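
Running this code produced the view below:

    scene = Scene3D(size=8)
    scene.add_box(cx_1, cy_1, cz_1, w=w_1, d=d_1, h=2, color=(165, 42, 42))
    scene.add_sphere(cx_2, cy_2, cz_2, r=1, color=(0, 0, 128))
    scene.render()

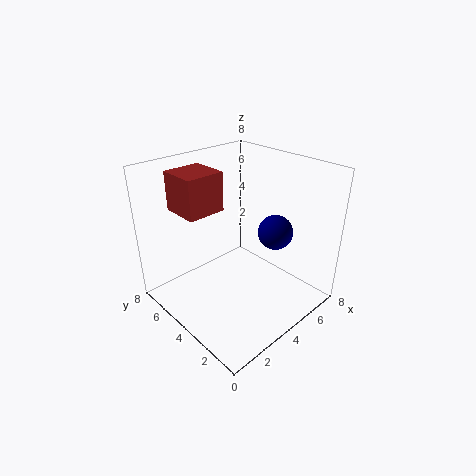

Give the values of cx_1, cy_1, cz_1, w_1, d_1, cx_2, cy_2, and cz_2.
cx_1 = 1
cy_1 = 4
cz_1 = 6
w_1 = 2
d_1 = 2
cx_2 = 6
cy_2 = 3
cz_2 = 4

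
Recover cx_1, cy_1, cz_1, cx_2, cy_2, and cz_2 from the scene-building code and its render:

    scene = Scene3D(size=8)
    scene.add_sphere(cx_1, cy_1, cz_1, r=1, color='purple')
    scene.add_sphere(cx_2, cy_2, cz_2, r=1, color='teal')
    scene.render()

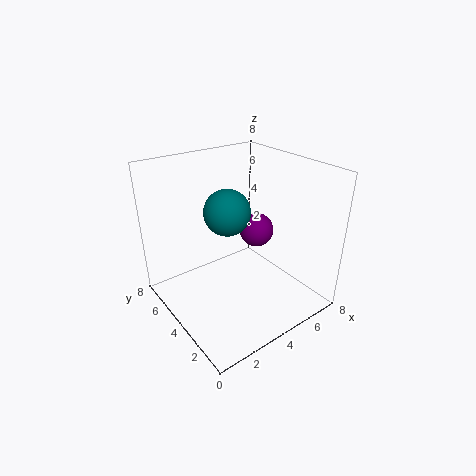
cx_1 = 5.75
cy_1 = 4.5
cz_1 = 3.75
cx_2 = 1.75
cy_2 = 1.75
cz_2 = 7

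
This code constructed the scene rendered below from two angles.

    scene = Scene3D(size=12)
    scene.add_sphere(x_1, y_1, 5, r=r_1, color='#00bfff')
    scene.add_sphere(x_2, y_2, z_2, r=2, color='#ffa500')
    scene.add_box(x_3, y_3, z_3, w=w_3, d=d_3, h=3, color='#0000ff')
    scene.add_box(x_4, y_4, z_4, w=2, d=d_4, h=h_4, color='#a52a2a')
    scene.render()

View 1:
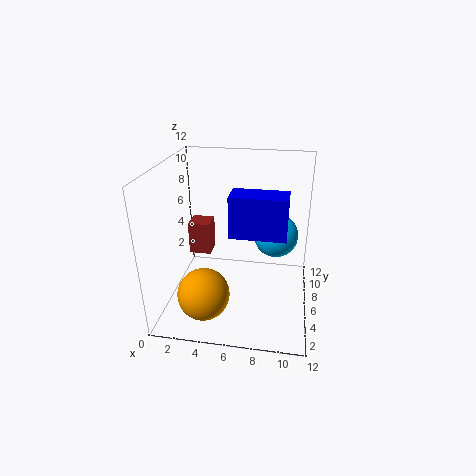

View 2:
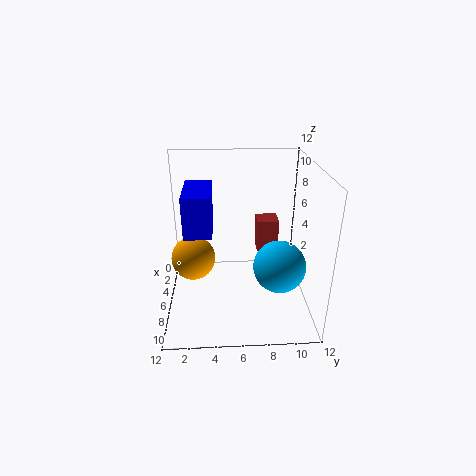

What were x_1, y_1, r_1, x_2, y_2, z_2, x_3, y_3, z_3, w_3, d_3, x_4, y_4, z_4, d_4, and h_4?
x_1 = 9
y_1 = 9
r_1 = 2
x_2 = 4
y_2 = 2
z_2 = 3
x_3 = 6
y_3 = 2
z_3 = 8
w_3 = 4
d_3 = 2
x_4 = 1
y_4 = 8
z_4 = 3
d_4 = 2
h_4 = 3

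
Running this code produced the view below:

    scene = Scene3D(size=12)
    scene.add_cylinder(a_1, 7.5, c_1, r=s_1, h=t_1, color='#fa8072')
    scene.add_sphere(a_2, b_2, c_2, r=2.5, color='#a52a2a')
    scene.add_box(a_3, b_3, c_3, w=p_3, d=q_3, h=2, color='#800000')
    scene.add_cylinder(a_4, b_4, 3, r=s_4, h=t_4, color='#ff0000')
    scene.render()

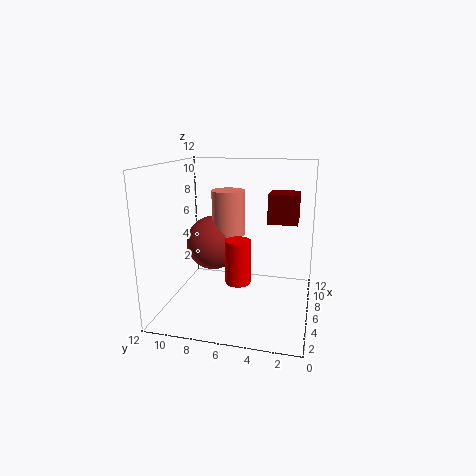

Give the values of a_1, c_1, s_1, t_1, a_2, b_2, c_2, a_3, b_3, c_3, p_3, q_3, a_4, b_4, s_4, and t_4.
a_1 = 8.5; c_1 = 5.5; s_1 = 1.5; t_1 = 4; a_2 = 8.5; b_2 = 9; c_2 = 4.5; a_3 = 2; b_3 = 1; c_3 = 8.5; p_3 = 2; q_3 = 2; a_4 = 4; b_4 = 5.5; s_4 = 1; t_4 = 3.5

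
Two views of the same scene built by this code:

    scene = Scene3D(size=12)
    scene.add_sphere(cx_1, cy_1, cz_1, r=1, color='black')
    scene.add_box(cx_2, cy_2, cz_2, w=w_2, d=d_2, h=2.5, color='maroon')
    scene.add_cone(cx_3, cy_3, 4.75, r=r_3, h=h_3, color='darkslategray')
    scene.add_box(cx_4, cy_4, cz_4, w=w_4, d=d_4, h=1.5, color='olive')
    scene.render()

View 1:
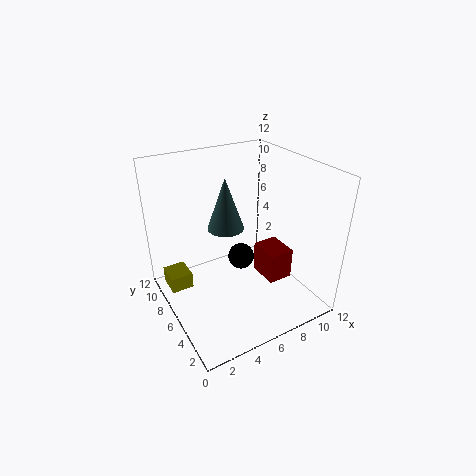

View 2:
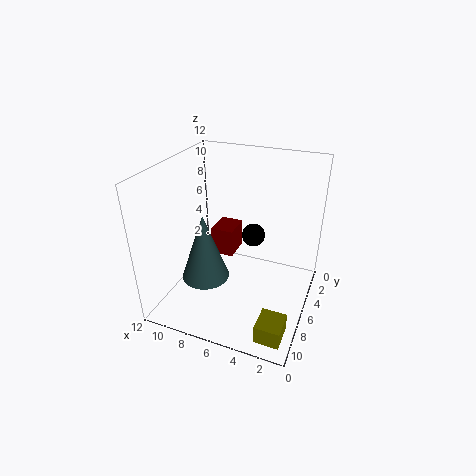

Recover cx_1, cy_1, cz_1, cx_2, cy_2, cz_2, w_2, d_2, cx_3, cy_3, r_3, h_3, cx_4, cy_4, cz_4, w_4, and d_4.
cx_1 = 5.25; cy_1 = 4.25; cz_1 = 5.5; cx_2 = 7; cy_2 = 2.5; cz_2 = 3.25; w_2 = 2; d_2 = 2.5; cx_3 = 7; cy_3 = 10; r_3 = 1.75; h_3 = 5; cx_4 = 0.75; cy_4 = 8.75; cz_4 = 0.25; w_4 = 2; d_4 = 2.25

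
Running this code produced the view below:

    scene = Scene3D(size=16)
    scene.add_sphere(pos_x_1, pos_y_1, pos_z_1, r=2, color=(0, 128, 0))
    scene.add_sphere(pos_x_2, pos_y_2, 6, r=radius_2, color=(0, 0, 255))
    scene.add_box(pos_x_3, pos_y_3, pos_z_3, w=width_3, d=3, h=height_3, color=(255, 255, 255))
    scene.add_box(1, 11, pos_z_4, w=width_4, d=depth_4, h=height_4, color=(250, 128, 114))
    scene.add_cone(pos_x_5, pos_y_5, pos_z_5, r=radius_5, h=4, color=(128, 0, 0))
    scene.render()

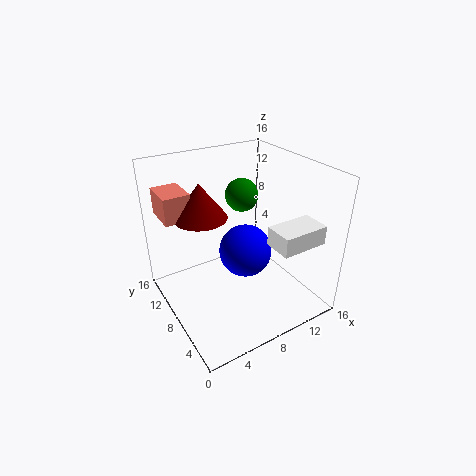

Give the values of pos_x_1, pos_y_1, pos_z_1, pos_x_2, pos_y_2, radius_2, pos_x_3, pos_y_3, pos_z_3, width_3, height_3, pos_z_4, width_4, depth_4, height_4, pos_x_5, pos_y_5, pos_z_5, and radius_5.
pos_x_1 = 11, pos_y_1 = 12, pos_z_1 = 11, pos_x_2 = 9, pos_y_2 = 8, radius_2 = 3, pos_x_3 = 9, pos_y_3 = 1, pos_z_3 = 9, width_3 = 5, height_3 = 2, pos_z_4 = 10, width_4 = 3, depth_4 = 4, height_4 = 3, pos_x_5 = 5, pos_y_5 = 11, pos_z_5 = 10, radius_5 = 3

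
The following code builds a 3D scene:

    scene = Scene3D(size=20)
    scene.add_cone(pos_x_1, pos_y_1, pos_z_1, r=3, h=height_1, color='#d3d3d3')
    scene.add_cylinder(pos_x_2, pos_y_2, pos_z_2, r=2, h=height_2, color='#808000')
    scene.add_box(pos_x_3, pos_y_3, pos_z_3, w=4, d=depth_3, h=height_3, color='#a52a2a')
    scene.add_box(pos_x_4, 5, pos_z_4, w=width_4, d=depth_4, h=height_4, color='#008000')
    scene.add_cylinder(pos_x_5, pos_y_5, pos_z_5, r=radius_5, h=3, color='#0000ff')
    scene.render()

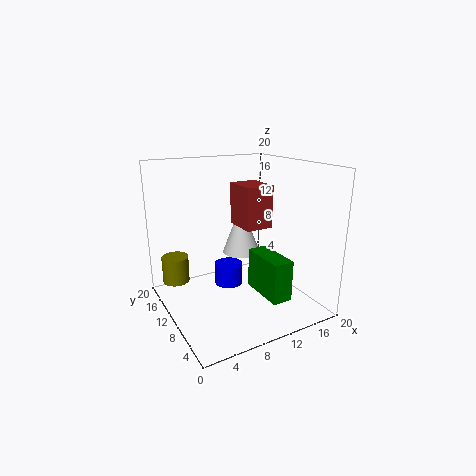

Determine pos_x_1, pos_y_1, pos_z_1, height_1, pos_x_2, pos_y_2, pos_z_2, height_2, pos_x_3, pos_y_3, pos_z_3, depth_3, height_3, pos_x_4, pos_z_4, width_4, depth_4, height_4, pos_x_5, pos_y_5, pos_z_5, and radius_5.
pos_x_1 = 14, pos_y_1 = 16, pos_z_1 = 5, height_1 = 8, pos_x_2 = 3, pos_y_2 = 17, pos_z_2 = 2, height_2 = 4, pos_x_3 = 11, pos_y_3 = 9, pos_z_3 = 11, depth_3 = 5, height_3 = 6, pos_x_4 = 13, pos_z_4 = 1, width_4 = 3, depth_4 = 7, height_4 = 6, pos_x_5 = 9, pos_y_5 = 11, pos_z_5 = 3, radius_5 = 2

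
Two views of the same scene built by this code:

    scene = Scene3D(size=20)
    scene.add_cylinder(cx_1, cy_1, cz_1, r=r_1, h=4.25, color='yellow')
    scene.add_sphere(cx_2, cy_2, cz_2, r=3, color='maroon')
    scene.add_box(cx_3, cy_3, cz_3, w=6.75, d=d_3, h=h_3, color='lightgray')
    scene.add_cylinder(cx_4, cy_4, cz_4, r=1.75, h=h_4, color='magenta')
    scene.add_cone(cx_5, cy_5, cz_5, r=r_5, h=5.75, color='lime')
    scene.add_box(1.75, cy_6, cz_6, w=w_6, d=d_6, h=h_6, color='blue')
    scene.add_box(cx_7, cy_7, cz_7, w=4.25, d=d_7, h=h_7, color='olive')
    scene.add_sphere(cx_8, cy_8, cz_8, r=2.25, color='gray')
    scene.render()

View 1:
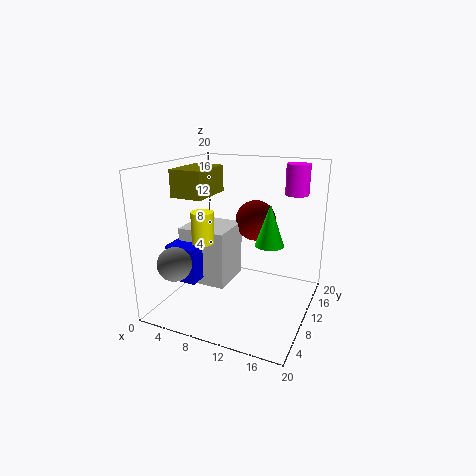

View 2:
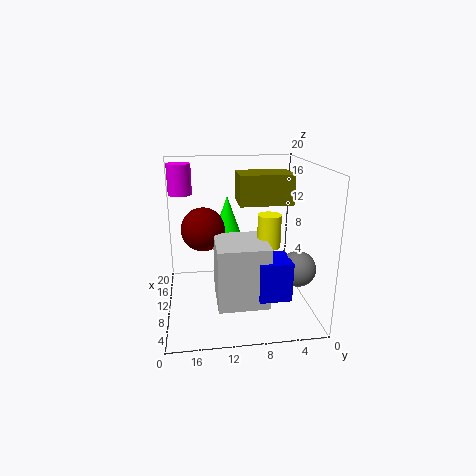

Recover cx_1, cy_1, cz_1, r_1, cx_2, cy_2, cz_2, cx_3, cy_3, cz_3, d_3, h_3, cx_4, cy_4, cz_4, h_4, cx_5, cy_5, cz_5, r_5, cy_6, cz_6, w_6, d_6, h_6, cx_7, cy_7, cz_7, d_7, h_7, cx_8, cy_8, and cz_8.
cx_1 = 6.5; cy_1 = 6.5; cz_1 = 10; r_1 = 1.5; cx_2 = 10.75; cy_2 = 14.75; cz_2 = 11.25; cx_3 = 2.25; cy_3 = 7; cz_3 = 3.25; d_3 = 6.5; h_3 = 8; cx_4 = 16; cy_4 = 17.75; cz_4 = 15; h_4 = 4.5; cx_5 = 14.25; cy_5 = 11; cz_5 = 9.25; r_5 = 2; cy_6 = 4.5; cz_6 = 4.5; w_6 = 4.25; d_6 = 4; h_6 = 5; cx_7 = 3.25; cy_7 = 4.5; cz_7 = 16.25; d_7 = 6.25; h_7 = 3.5; cx_8 = 4; cy_8 = 3.25; cz_8 = 7.75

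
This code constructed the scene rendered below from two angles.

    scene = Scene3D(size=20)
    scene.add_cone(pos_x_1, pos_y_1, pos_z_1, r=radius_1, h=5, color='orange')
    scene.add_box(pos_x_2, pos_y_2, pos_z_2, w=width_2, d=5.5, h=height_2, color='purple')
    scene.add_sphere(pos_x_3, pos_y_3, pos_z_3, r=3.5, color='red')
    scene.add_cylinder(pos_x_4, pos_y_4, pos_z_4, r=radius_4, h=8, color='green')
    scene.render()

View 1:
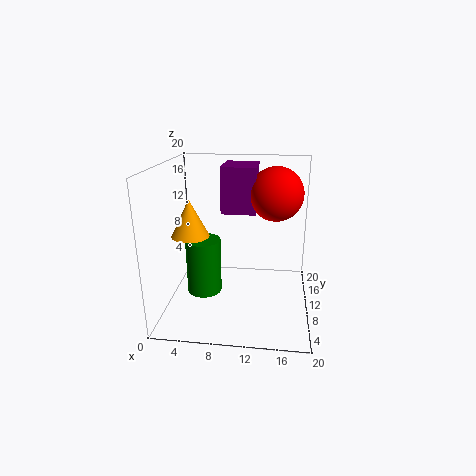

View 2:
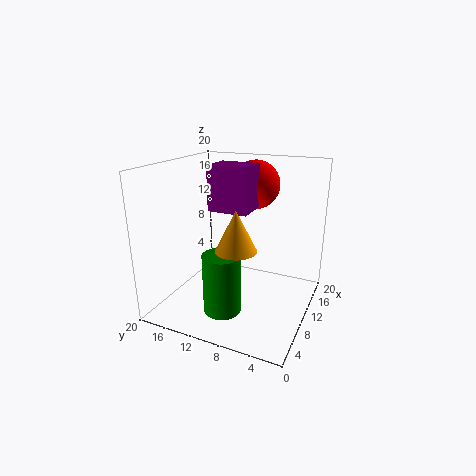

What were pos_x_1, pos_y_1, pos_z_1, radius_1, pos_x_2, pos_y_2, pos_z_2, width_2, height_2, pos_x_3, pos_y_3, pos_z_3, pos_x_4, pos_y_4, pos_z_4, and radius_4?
pos_x_1 = 4
pos_y_1 = 7.5
pos_z_1 = 11
radius_1 = 2.5
pos_x_2 = 8
pos_y_2 = 8
pos_z_2 = 14
width_2 = 4.5
height_2 = 6
pos_x_3 = 15
pos_y_3 = 9.5
pos_z_3 = 16.5
pos_x_4 = 5
pos_y_4 = 10
pos_z_4 = 1.5
radius_4 = 2.5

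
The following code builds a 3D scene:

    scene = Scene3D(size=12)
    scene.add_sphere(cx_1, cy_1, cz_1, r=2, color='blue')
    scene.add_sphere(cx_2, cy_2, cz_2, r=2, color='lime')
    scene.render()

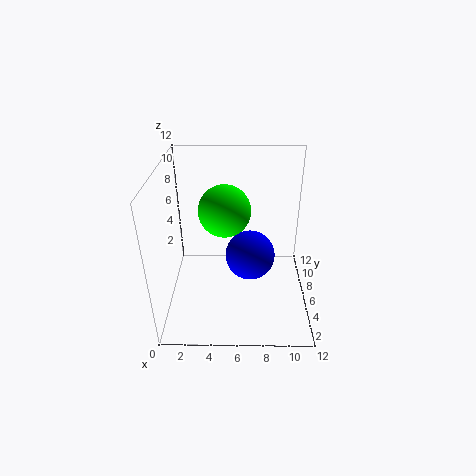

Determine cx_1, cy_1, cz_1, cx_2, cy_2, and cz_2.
cx_1 = 7, cy_1 = 5, cz_1 = 5, cx_2 = 5, cy_2 = 5, cz_2 = 9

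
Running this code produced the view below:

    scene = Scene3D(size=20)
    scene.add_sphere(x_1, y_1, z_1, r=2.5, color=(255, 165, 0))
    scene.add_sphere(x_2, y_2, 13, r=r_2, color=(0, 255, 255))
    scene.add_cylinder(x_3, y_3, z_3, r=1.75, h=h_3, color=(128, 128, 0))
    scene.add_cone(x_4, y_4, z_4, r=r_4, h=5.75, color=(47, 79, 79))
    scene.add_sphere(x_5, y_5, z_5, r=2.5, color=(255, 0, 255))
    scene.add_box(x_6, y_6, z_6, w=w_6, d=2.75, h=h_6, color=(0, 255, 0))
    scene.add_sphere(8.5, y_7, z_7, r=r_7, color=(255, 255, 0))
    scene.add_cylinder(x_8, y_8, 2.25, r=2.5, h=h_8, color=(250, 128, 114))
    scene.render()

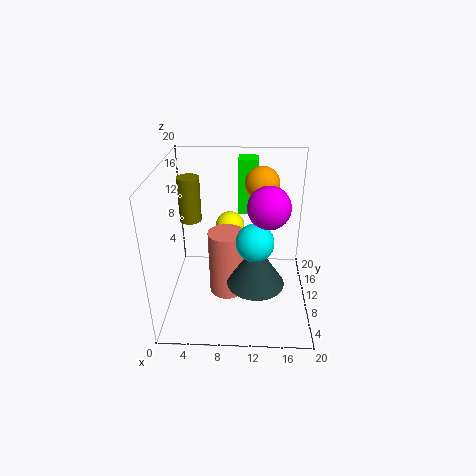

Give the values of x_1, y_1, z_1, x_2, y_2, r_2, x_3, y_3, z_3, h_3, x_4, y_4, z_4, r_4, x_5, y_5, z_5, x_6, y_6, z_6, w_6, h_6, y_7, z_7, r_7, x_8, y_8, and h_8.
x_1 = 13.25, y_1 = 14.5, z_1 = 16.25, x_2 = 12.25, y_2 = 3.75, r_2 = 2.25, x_3 = 2, y_3 = 17.75, z_3 = 8.75, h_3 = 7.25, x_4 = 12.5, y_4 = 5.75, z_4 = 5.75, r_4 = 3.75, x_5 = 13.75, y_5 = 4.75, z_5 = 17, x_6 = 9.75, y_6 = 16, z_6 = 10.75, w_6 = 3, h_6 = 8.5, y_7 = 16, z_7 = 8.75, r_7 = 2.25, x_8 = 8.5, y_8 = 8.75, h_8 = 9.25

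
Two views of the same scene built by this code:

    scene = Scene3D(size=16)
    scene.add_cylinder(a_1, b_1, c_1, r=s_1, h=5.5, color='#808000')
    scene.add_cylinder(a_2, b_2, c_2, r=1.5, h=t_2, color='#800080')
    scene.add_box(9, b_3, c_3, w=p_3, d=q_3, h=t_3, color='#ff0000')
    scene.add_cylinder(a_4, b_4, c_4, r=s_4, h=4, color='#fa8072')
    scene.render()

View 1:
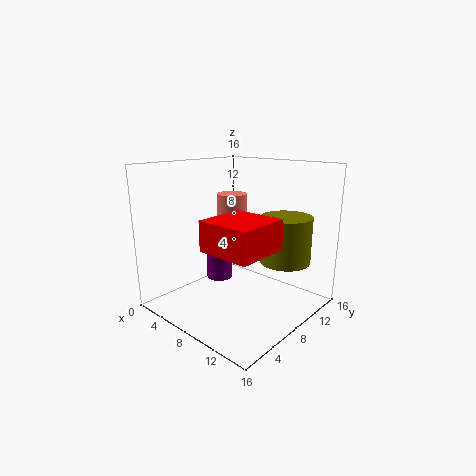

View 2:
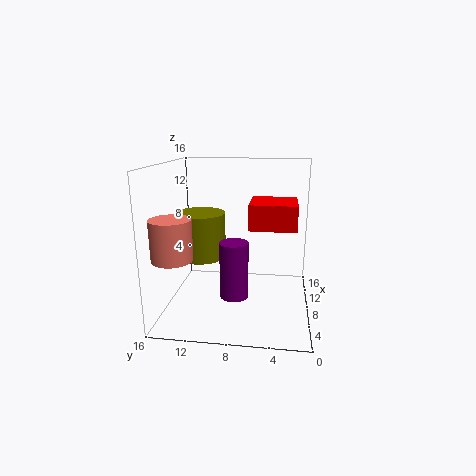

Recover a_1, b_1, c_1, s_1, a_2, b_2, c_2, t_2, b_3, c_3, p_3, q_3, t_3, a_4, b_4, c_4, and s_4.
a_1 = 11
b_1 = 13
c_1 = 4.5
s_1 = 3
a_2 = 5
b_2 = 8
c_2 = 2.5
t_2 = 6
b_3 = 1.5
c_3 = 8.5
p_3 = 5.5
q_3 = 5.5
t_3 = 3
a_4 = 2
b_4 = 13.5
c_4 = 7.5
s_4 = 2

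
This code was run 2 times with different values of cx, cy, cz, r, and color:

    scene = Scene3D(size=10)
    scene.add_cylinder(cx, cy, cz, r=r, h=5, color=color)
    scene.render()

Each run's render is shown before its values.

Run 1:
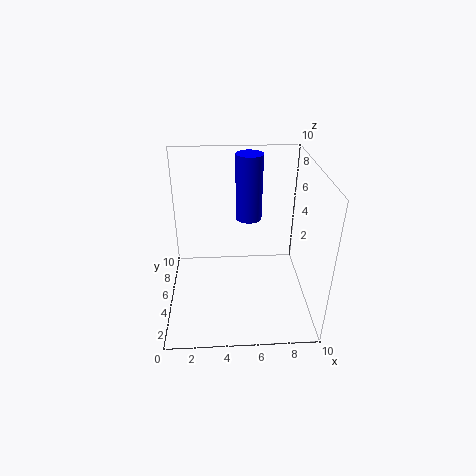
cx = 6; cy = 8; cz = 5; r = 1; color = 'blue'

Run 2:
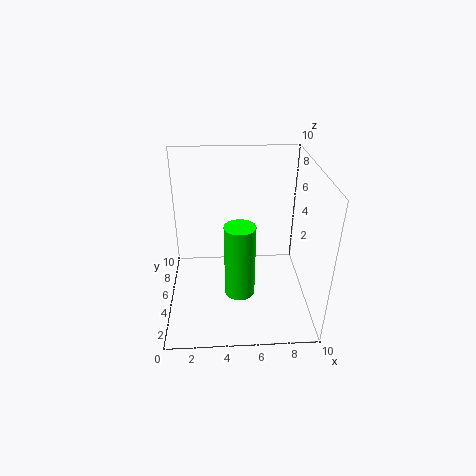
cx = 5; cy = 3; cz = 2; r = 1; color = 'lime'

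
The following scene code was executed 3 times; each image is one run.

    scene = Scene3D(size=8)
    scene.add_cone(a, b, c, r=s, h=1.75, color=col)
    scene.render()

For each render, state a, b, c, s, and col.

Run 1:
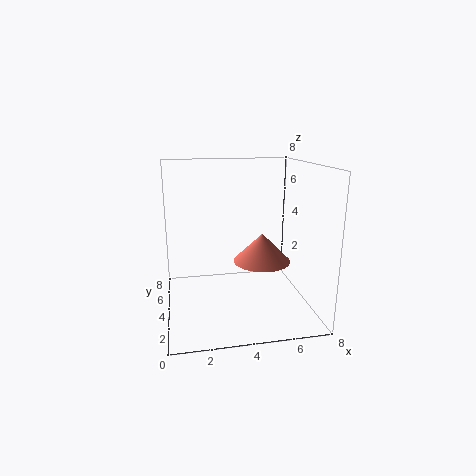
a = 5.75; b = 5.25; c = 2; s = 1.75; col = 'salmon'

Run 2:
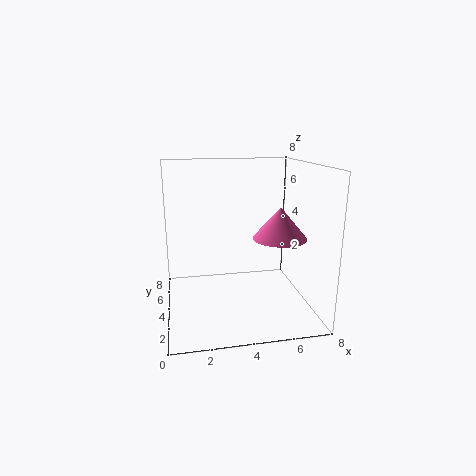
a = 6.25; b = 3.5; c = 4; s = 1.5; col = 'hotpink'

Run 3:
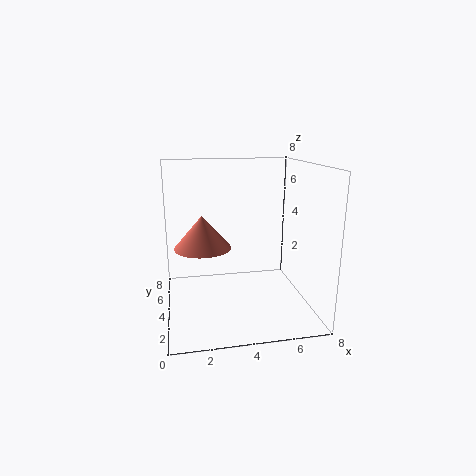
a = 2; b = 3.5; c = 3.75; s = 1.5; col = 'salmon'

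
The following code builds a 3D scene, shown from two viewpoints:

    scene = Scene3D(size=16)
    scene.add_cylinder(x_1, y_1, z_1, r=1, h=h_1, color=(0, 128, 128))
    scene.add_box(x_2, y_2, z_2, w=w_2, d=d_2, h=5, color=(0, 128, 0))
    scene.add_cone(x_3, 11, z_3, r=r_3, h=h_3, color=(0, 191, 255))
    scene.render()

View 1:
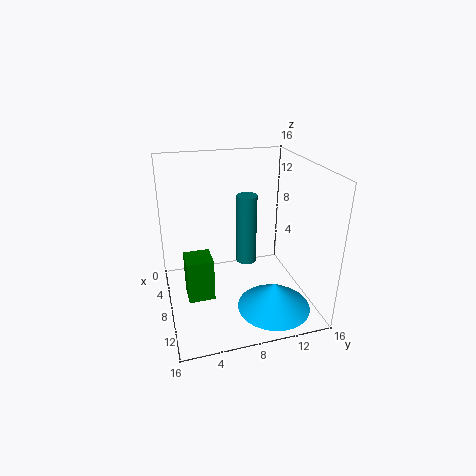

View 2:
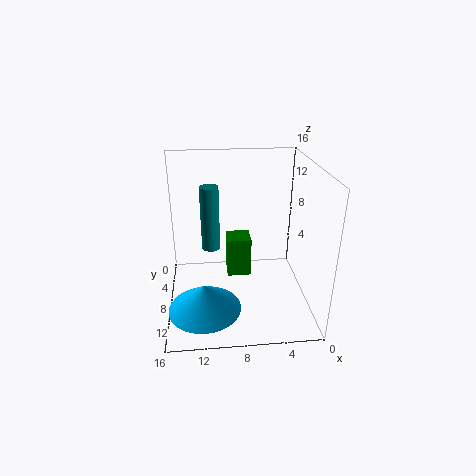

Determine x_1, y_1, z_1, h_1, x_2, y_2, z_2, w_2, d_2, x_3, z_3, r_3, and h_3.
x_1 = 11, y_1 = 8, z_1 = 7, h_1 = 7, x_2 = 6, y_2 = 2, z_2 = 1, w_2 = 3, d_2 = 3, x_3 = 12, z_3 = 1, r_3 = 4, h_3 = 3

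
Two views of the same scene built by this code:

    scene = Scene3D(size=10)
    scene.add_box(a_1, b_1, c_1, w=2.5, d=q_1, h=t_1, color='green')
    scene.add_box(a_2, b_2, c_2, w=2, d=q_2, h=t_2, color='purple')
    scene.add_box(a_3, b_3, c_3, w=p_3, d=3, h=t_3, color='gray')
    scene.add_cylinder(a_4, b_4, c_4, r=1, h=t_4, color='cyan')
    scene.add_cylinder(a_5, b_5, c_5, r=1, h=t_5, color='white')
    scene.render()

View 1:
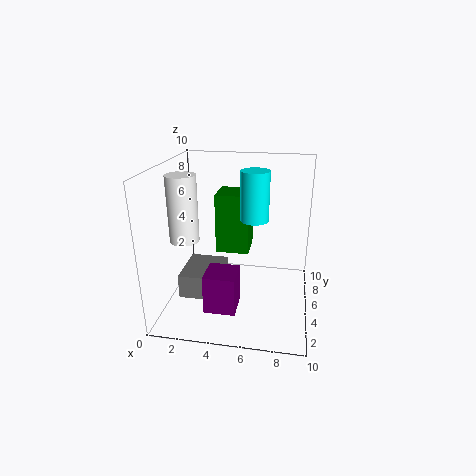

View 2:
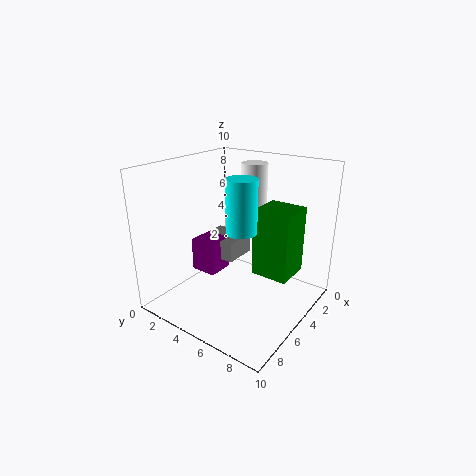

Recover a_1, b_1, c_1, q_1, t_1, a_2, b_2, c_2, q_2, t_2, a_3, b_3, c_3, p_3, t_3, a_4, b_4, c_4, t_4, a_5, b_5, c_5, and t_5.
a_1 = 3; b_1 = 6.5; c_1 = 3; q_1 = 2.5; t_1 = 4.5; a_2 = 3.5; b_2 = 1; c_2 = 1.5; q_2 = 2; t_2 = 2.5; a_3 = 2; b_3 = 1; c_3 = 2.5; p_3 = 2.5; t_3 = 1.5; a_4 = 6; b_4 = 6; c_4 = 6; t_4 = 3.5; a_5 = 1.5; b_5 = 4; c_5 = 5; t_5 = 4.5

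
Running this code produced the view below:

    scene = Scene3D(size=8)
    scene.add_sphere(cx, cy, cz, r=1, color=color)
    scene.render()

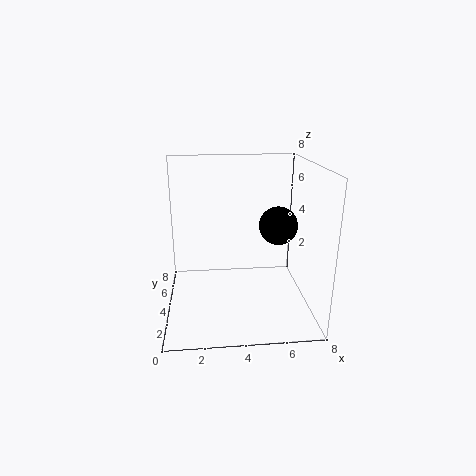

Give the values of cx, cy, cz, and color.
cx = 6, cy = 3, cz = 5, color = 'black'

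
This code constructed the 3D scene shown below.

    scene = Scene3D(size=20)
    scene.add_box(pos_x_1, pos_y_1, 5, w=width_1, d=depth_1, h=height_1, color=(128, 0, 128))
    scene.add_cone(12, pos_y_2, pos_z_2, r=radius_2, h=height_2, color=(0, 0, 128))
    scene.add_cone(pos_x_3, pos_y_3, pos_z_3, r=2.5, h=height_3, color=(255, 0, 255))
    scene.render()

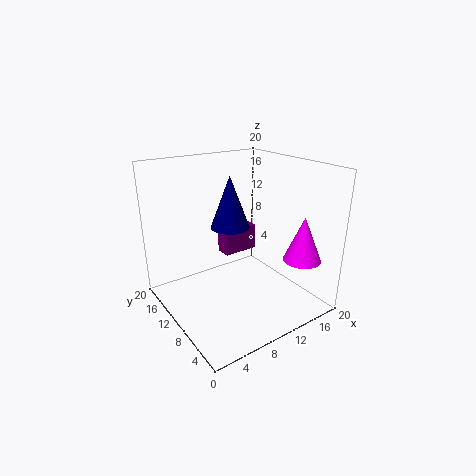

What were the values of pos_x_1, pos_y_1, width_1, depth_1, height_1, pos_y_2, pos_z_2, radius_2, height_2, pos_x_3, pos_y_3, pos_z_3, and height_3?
pos_x_1 = 11, pos_y_1 = 14.5, width_1 = 5.5, depth_1 = 2.5, height_1 = 4, pos_y_2 = 15, pos_z_2 = 9.5, radius_2 = 3, height_2 = 8, pos_x_3 = 15.5, pos_y_3 = 3, pos_z_3 = 8, height_3 = 6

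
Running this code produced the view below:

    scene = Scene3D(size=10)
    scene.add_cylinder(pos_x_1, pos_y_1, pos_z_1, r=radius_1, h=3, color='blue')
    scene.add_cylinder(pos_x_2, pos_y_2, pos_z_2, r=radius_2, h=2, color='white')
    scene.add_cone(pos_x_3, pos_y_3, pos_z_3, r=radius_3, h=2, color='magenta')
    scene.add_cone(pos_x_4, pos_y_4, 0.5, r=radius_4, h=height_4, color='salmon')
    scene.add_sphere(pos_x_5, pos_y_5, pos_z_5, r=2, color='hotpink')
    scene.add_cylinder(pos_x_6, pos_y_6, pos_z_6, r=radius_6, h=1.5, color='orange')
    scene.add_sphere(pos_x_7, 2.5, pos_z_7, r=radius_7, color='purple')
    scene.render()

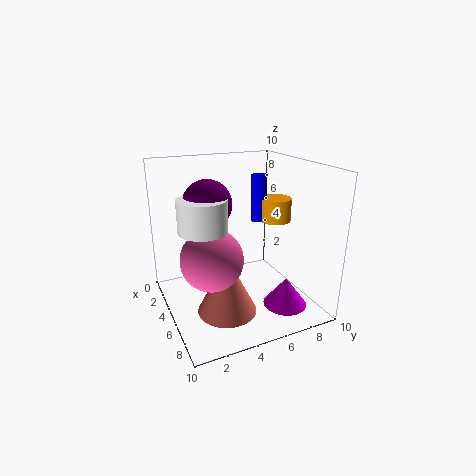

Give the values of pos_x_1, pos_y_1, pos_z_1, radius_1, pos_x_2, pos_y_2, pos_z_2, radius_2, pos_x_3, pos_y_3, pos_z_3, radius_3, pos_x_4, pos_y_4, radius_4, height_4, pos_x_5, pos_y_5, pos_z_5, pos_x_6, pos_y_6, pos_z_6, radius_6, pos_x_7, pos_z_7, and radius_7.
pos_x_1 = 6; pos_y_1 = 6; pos_z_1 = 6.5; radius_1 = 0.5; pos_x_2 = 6.5; pos_y_2 = 2; pos_z_2 = 6.5; radius_2 = 1.5; pos_x_3 = 7.5; pos_y_3 = 7.5; pos_z_3 = 0.5; radius_3 = 1.5; pos_x_4 = 6.5; pos_y_4 = 3.5; radius_4 = 2; height_4 = 4; pos_x_5 = 6.5; pos_y_5 = 2.5; pos_z_5 = 4.5; pos_x_6 = 6.5; pos_y_6 = 7; pos_z_6 = 6.5; radius_6 = 1; pos_x_7 = 6; pos_z_7 = 8; radius_7 = 1.5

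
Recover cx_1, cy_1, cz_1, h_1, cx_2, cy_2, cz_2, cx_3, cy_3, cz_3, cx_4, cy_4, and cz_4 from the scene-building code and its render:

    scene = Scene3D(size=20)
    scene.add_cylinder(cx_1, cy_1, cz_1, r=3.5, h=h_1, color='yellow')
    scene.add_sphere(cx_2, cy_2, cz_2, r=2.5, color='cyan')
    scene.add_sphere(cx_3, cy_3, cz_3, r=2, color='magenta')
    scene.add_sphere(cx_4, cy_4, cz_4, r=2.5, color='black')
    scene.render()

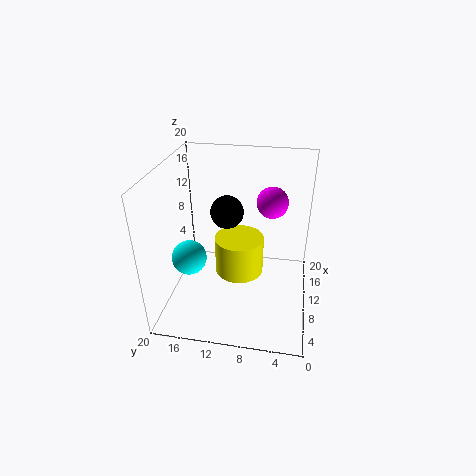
cx_1 = 11, cy_1 = 10, cz_1 = 4, h_1 = 5.5, cx_2 = 9, cy_2 = 17, cz_2 = 6.5, cx_3 = 9.5, cy_3 = 5.5, cz_3 = 16, cx_4 = 14.5, cy_4 = 12.5, cz_4 = 11.5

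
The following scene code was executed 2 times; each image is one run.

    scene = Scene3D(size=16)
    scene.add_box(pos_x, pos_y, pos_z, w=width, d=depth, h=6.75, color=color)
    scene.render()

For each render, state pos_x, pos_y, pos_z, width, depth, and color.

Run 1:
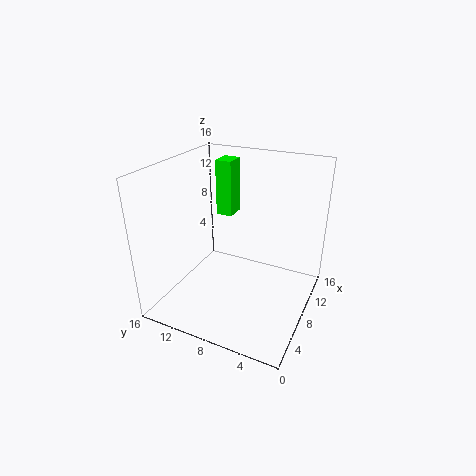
pos_x = 11.75, pos_y = 10.75, pos_z = 8.5, width = 2.5, depth = 2, color = 'lime'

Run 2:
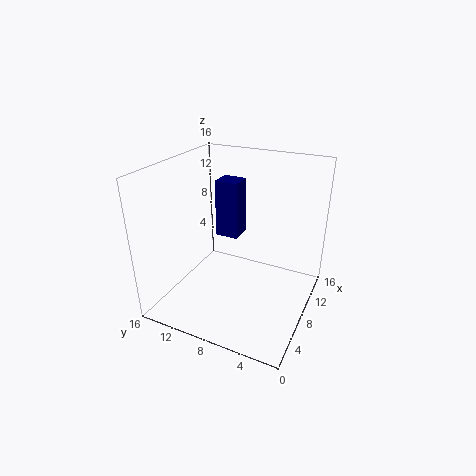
pos_x = 9.75, pos_y = 9, pos_z = 6.75, width = 2.5, depth = 2.75, color = 'navy'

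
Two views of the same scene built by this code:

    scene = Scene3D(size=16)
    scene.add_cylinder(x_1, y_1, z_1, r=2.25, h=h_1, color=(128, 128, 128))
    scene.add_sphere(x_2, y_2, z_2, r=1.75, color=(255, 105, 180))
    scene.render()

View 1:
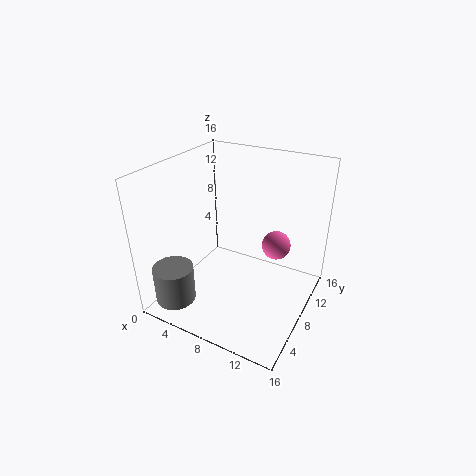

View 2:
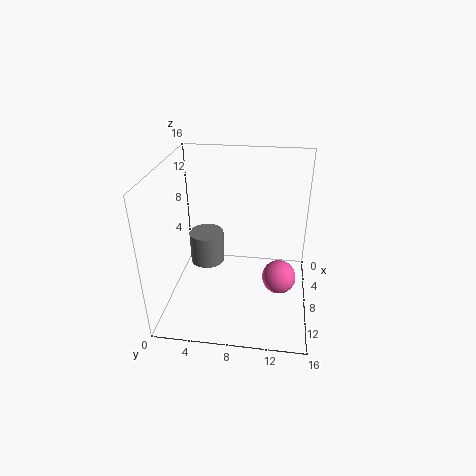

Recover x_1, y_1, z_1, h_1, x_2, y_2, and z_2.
x_1 = 2.5, y_1 = 3, z_1 = 1, h_1 = 4.25, x_2 = 10.75, y_2 = 12.75, z_2 = 5.25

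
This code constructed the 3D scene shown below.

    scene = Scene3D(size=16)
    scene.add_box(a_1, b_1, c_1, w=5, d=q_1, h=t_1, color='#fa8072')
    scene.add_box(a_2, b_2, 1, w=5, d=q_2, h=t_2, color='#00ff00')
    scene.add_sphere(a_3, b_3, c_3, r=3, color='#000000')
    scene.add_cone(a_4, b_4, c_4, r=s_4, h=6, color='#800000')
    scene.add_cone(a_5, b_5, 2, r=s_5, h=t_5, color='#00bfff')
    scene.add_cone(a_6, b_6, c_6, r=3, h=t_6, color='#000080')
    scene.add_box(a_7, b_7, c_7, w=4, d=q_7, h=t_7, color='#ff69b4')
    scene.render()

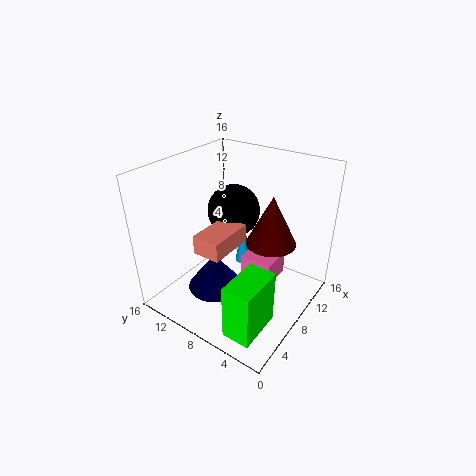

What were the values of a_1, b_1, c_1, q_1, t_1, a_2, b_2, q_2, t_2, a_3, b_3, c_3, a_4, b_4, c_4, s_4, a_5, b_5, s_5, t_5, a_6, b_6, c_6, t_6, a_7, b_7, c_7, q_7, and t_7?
a_1 = 3, b_1 = 7, c_1 = 8, q_1 = 3, t_1 = 2, a_2 = 1, b_2 = 2, q_2 = 3, t_2 = 6, a_3 = 10, b_3 = 10, c_3 = 10, a_4 = 12, b_4 = 6, c_4 = 6, s_4 = 3, a_5 = 12, b_5 = 10, s_5 = 1, t_5 = 6, a_6 = 5, b_6 = 9, c_6 = 3, t_6 = 4, a_7 = 10, b_7 = 5, c_7 = 1, q_7 = 4, t_7 = 3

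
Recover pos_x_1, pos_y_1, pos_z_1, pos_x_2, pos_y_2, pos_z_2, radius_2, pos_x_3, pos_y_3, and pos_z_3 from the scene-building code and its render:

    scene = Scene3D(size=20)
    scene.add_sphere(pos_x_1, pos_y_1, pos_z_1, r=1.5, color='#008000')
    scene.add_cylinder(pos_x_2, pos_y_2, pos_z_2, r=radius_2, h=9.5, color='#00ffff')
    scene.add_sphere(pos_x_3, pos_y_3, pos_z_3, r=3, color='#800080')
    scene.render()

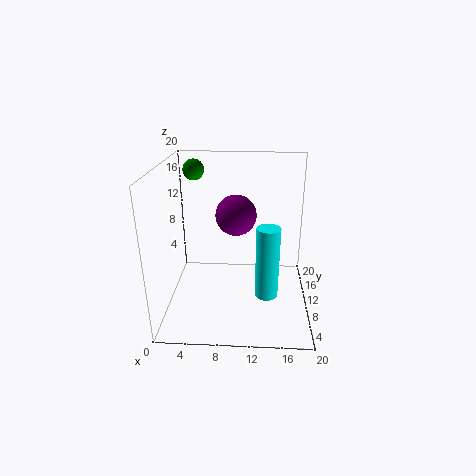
pos_x_1 = 3.5
pos_y_1 = 14
pos_z_1 = 18.5
pos_x_2 = 14
pos_y_2 = 5.5
pos_z_2 = 4
radius_2 = 1.5
pos_x_3 = 9.5
pos_y_3 = 13.5
pos_z_3 = 12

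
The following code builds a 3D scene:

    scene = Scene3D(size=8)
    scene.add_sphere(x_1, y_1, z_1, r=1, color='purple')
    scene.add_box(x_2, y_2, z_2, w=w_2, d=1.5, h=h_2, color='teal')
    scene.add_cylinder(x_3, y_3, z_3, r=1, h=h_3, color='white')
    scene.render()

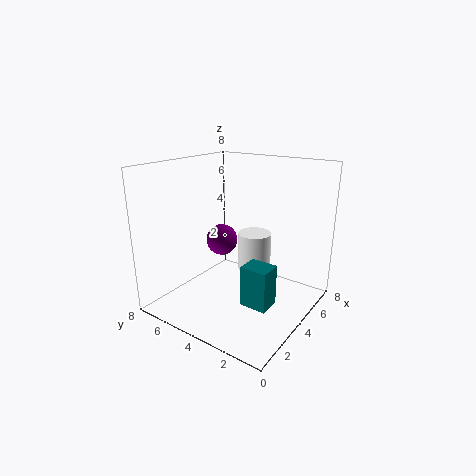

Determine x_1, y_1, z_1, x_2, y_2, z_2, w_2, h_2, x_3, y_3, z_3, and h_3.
x_1 = 5.75
y_1 = 6.5
z_1 = 2.75
x_2 = 2.75
y_2 = 1.5
z_2 = 0.75
w_2 = 1.25
h_2 = 2.25
x_3 = 5.75
y_3 = 4
z_3 = 1.5
h_3 = 2.25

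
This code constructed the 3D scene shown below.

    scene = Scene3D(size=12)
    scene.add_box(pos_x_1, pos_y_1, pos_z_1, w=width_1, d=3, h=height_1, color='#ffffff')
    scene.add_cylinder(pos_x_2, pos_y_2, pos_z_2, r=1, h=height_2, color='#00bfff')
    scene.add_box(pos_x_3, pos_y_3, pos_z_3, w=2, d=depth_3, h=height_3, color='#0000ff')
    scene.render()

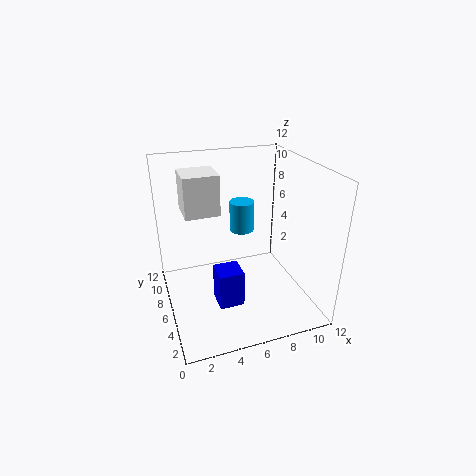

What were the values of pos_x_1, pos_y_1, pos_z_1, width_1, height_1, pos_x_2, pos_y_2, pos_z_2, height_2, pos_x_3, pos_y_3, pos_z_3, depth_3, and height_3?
pos_x_1 = 2
pos_y_1 = 7.5
pos_z_1 = 7.5
width_1 = 3
height_1 = 3.5
pos_x_2 = 6.5
pos_y_2 = 6.5
pos_z_2 = 6.5
height_2 = 2.5
pos_x_3 = 3.5
pos_y_3 = 3
pos_z_3 = 1.5
depth_3 = 2
height_3 = 3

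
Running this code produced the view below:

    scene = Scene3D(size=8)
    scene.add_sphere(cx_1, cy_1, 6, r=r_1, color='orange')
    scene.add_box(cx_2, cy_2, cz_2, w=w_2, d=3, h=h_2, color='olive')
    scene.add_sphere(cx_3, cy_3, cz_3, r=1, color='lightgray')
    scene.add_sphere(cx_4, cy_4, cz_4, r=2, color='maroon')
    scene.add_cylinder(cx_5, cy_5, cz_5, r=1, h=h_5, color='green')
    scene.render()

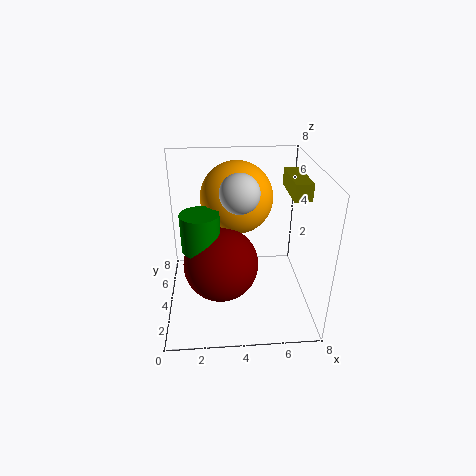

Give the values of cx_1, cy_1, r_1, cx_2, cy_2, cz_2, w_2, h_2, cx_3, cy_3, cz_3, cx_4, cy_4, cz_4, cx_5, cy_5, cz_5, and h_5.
cx_1 = 4, cy_1 = 5, r_1 = 2, cx_2 = 7, cy_2 = 4, cz_2 = 6, w_2 = 1, h_2 = 1, cx_3 = 4, cy_3 = 3, cz_3 = 7, cx_4 = 3, cy_4 = 3, cz_4 = 3, cx_5 = 2, cy_5 = 3, cz_5 = 4, h_5 = 2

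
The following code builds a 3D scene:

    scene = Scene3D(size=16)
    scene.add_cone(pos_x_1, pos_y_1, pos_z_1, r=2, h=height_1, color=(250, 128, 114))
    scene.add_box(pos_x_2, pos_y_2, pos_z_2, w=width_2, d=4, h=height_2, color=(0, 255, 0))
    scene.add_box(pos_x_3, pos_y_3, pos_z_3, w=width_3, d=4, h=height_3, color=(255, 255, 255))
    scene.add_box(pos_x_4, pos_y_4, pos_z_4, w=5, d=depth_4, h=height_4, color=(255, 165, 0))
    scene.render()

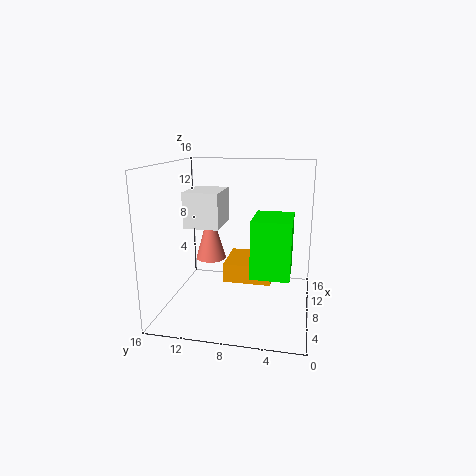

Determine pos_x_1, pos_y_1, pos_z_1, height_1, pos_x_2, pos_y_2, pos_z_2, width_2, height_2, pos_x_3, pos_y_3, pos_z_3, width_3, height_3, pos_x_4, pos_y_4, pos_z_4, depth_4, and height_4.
pos_x_1 = 14, pos_y_1 = 13, pos_z_1 = 3, height_1 = 7, pos_x_2 = 4, pos_y_2 = 2, pos_z_2 = 5, width_2 = 5, height_2 = 6, pos_x_3 = 7, pos_y_3 = 10, pos_z_3 = 9, width_3 = 5, height_3 = 4, pos_x_4 = 5, pos_y_4 = 4, pos_z_4 = 4, depth_4 = 5, height_4 = 2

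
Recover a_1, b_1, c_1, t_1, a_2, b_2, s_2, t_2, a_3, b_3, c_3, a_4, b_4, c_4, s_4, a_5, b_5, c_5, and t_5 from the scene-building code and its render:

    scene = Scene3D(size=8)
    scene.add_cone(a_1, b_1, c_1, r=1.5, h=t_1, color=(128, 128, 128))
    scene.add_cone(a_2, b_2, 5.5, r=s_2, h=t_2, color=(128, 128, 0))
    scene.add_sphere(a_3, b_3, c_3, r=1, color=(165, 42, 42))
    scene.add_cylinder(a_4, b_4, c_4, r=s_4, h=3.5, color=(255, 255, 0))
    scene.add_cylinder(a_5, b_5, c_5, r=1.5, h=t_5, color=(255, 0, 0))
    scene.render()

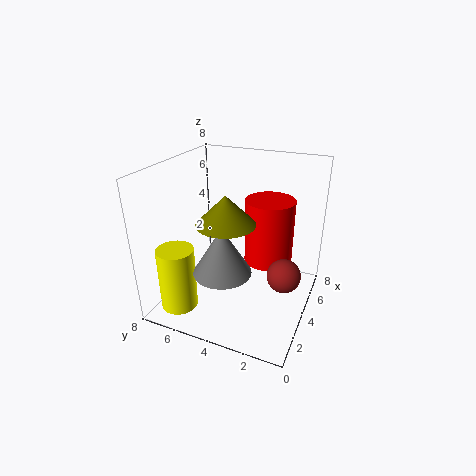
a_1 = 2; b_1 = 4; c_1 = 3; t_1 = 2.5; a_2 = 2.5; b_2 = 4; s_2 = 1.5; t_2 = 1.5; a_3 = 5; b_3 = 1.5; c_3 = 1.5; a_4 = 1.5; b_4 = 6.5; c_4 = 0.5; s_4 = 1; a_5 = 6.5; b_5 = 3; c_5 = 1.5; t_5 = 4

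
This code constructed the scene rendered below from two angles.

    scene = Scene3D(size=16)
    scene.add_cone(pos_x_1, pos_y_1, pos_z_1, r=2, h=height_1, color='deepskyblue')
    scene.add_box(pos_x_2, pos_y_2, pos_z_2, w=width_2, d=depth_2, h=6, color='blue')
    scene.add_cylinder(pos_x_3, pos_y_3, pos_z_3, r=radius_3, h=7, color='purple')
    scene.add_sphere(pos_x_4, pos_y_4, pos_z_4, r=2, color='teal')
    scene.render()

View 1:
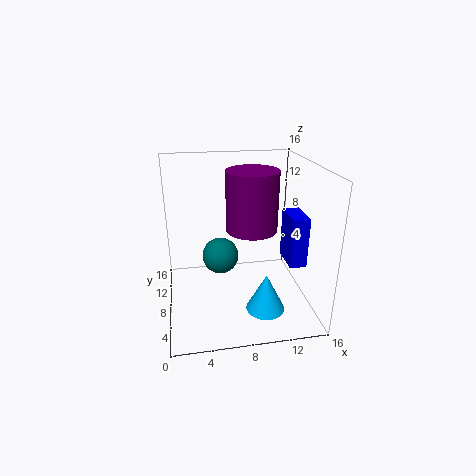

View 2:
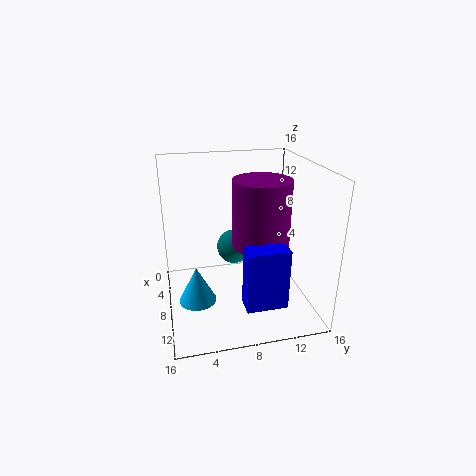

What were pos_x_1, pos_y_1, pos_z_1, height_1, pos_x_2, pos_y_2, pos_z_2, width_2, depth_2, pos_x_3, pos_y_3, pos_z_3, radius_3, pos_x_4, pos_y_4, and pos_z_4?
pos_x_1 = 10, pos_y_1 = 3, pos_z_1 = 2, height_1 = 4, pos_x_2 = 14, pos_y_2 = 7, pos_z_2 = 4, width_2 = 2, depth_2 = 4, pos_x_3 = 10, pos_y_3 = 10, pos_z_3 = 8, radius_3 = 3, pos_x_4 = 6, pos_y_4 = 8, pos_z_4 = 6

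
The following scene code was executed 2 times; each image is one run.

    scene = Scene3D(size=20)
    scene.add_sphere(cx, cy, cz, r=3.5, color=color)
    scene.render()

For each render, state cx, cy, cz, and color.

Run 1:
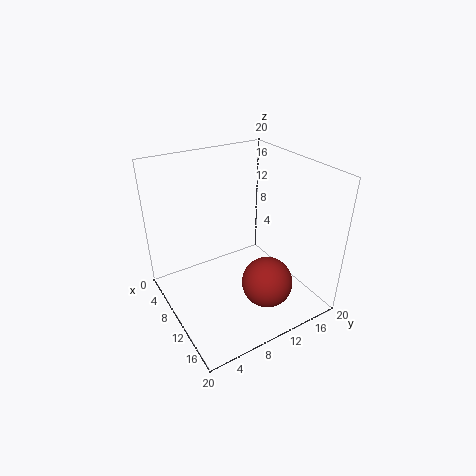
cx = 14.5, cy = 12, cz = 4.5, color = 'brown'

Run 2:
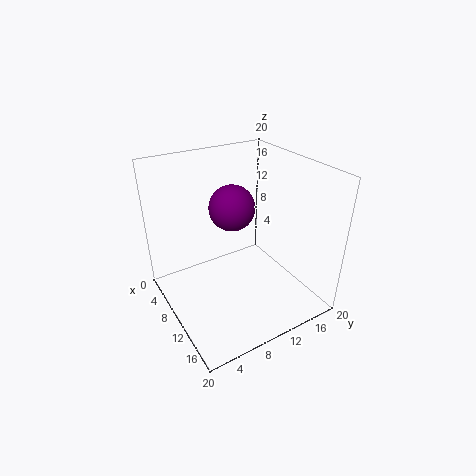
cx = 5, cy = 12, cz = 12, color = 'purple'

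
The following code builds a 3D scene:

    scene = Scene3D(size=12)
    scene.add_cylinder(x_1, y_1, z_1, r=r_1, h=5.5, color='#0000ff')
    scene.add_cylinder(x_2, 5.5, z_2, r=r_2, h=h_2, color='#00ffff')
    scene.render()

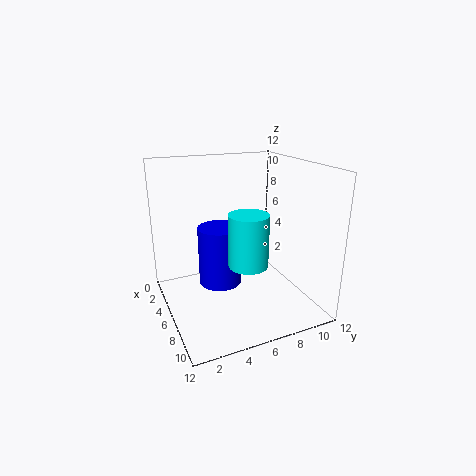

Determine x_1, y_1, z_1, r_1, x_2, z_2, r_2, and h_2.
x_1 = 3; y_1 = 5.5; z_1 = 0.5; r_1 = 2; x_2 = 9; z_2 = 5; r_2 = 1.5; h_2 = 4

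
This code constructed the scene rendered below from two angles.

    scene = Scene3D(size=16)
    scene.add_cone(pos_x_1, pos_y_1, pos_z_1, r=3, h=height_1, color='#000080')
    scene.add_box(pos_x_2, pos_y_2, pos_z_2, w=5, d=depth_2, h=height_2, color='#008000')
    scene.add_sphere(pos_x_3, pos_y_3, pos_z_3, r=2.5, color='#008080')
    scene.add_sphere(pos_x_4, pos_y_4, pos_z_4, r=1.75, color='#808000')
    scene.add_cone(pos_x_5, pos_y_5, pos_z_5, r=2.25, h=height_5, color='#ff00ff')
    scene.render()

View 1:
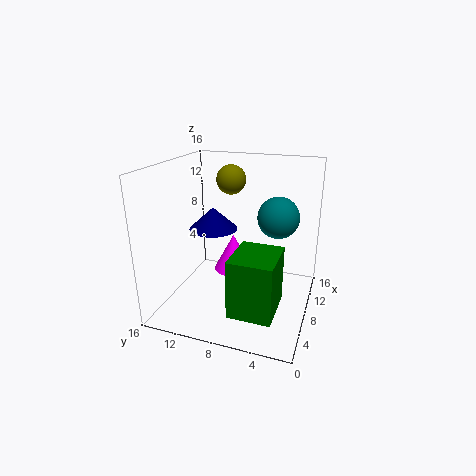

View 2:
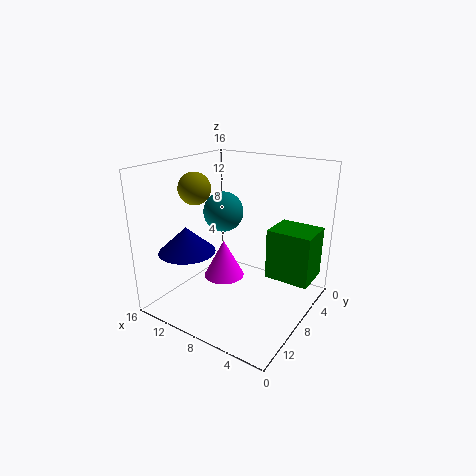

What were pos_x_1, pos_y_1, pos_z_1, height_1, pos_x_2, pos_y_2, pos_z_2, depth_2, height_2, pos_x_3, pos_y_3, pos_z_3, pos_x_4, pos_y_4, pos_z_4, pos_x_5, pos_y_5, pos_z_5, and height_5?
pos_x_1 = 11.5; pos_y_1 = 12.5; pos_z_1 = 7.25; height_1 = 2.75; pos_x_2 = 0.25; pos_y_2 = 2.25; pos_z_2 = 3.25; depth_2 = 4.25; height_2 = 5.75; pos_x_3 = 12.5; pos_y_3 = 4.5; pos_z_3 = 9.25; pos_x_4 = 12; pos_y_4 = 10.25; pos_z_4 = 13.5; pos_x_5 = 9.25; pos_y_5 = 9; pos_z_5 = 3.5; height_5 = 4.25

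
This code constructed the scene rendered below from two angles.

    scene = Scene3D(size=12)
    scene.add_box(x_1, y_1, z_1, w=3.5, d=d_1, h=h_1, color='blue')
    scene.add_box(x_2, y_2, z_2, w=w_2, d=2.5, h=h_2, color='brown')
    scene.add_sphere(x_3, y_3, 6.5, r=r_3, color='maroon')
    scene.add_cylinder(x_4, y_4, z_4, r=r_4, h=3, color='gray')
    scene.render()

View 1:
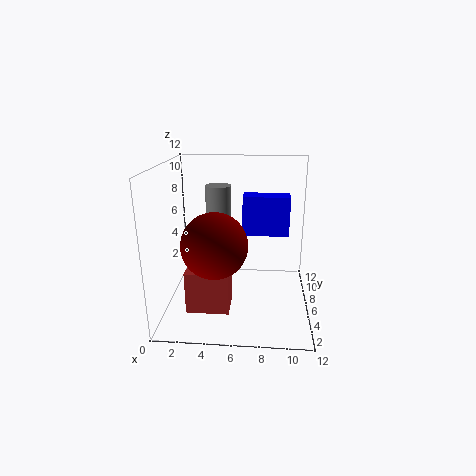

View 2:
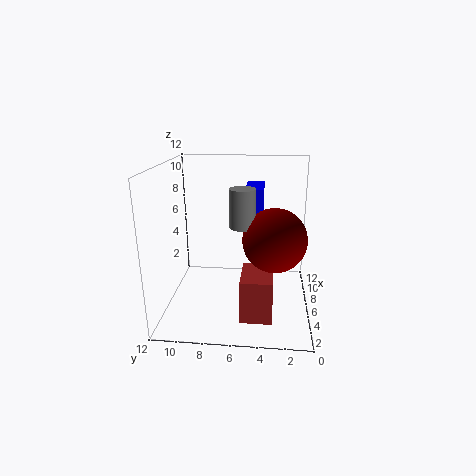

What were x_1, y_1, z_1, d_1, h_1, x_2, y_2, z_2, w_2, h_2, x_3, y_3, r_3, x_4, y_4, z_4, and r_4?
x_1 = 6.5; y_1 = 4; z_1 = 7; d_1 = 1.5; h_1 = 3; x_2 = 2; y_2 = 3; z_2 = 0.5; w_2 = 3.5; h_2 = 3.5; x_3 = 4.5; y_3 = 3; r_3 = 2.5; x_4 = 4.5; y_4 = 5.5; z_4 = 7.5; r_4 = 1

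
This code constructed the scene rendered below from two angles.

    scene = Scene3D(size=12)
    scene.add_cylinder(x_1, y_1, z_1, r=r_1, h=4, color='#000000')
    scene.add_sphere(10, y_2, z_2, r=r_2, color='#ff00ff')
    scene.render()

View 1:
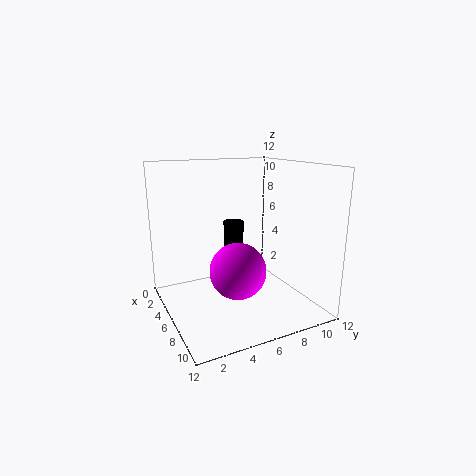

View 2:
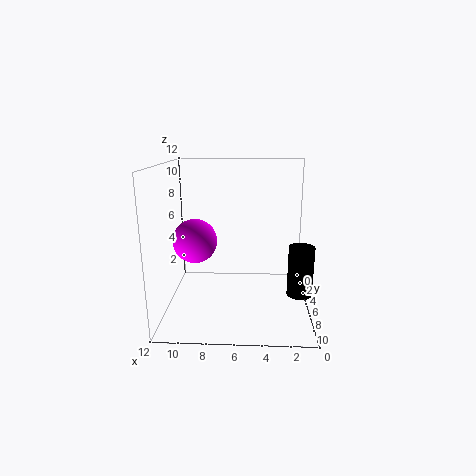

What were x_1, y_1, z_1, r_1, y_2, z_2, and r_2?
x_1 = 1
y_1 = 8
z_1 = 2
r_1 = 1
y_2 = 4
z_2 = 5
r_2 = 2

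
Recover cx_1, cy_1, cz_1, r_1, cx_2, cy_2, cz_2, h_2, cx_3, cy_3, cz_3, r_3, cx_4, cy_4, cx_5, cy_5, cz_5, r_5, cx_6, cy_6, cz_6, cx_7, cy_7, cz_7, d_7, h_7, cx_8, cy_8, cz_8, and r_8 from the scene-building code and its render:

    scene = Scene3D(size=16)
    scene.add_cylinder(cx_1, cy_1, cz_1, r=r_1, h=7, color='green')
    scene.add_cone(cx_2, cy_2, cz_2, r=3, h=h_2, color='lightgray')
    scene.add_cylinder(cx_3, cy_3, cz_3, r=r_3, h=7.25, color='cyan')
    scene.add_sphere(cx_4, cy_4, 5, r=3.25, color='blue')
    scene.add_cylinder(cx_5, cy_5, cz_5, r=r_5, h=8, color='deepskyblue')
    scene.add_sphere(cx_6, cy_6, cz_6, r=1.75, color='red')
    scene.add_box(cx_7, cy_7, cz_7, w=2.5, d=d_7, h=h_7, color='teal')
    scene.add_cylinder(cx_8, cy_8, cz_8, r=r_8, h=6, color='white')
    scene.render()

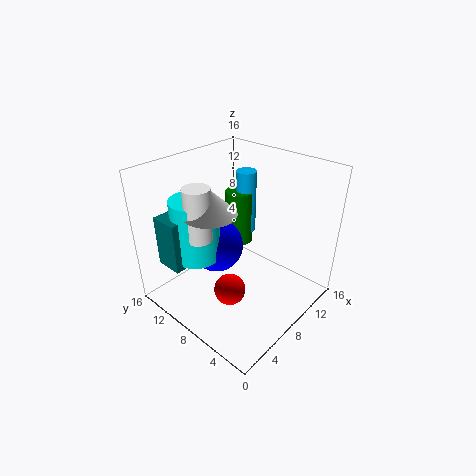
cx_1 = 13, cy_1 = 12.25, cz_1 = 3.75, r_1 = 1.75, cx_2 = 6.25, cy_2 = 10.5, cz_2 = 10.75, h_2 = 3, cx_3 = 5.75, cy_3 = 12.5, cz_3 = 4.75, r_3 = 2.75, cx_4 = 8.5, cy_4 = 12, cx_5 = 13.75, cy_5 = 11.75, cz_5 = 5.25, r_5 = 1.25, cx_6 = 5.5, cy_6 = 7, cz_6 = 2.75, cx_7 = 2.25, cy_7 = 12, cz_7 = 4.25, d_7 = 3.25, h_7 = 6, cx_8 = 5, cy_8 = 11, cz_8 = 8, r_8 = 1.5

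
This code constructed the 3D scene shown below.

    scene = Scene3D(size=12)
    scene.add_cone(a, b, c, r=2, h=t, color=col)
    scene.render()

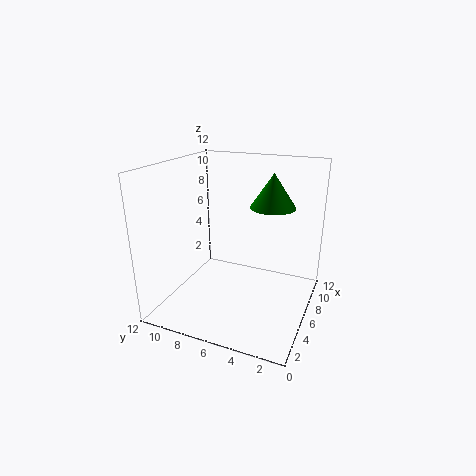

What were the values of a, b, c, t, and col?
a = 9; b = 4; c = 8; t = 3; col = 'green'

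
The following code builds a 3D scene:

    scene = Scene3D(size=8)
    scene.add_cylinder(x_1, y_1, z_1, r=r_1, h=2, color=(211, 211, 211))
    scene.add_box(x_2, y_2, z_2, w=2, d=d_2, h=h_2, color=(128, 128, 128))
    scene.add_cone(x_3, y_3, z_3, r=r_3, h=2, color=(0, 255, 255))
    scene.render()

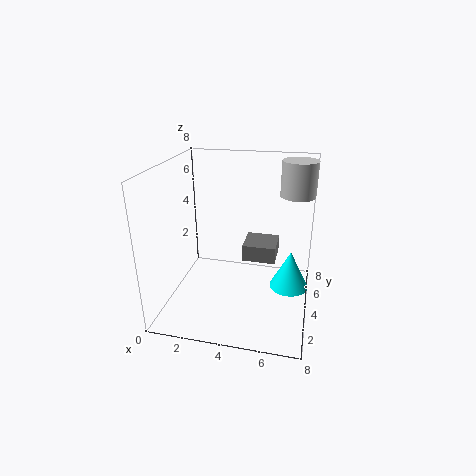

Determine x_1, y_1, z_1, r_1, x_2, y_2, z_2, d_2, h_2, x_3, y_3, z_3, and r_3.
x_1 = 7
y_1 = 6
z_1 = 6
r_1 = 1
x_2 = 4
y_2 = 5
z_2 = 2
d_2 = 2
h_2 = 1
x_3 = 7
y_3 = 3
z_3 = 2
r_3 = 1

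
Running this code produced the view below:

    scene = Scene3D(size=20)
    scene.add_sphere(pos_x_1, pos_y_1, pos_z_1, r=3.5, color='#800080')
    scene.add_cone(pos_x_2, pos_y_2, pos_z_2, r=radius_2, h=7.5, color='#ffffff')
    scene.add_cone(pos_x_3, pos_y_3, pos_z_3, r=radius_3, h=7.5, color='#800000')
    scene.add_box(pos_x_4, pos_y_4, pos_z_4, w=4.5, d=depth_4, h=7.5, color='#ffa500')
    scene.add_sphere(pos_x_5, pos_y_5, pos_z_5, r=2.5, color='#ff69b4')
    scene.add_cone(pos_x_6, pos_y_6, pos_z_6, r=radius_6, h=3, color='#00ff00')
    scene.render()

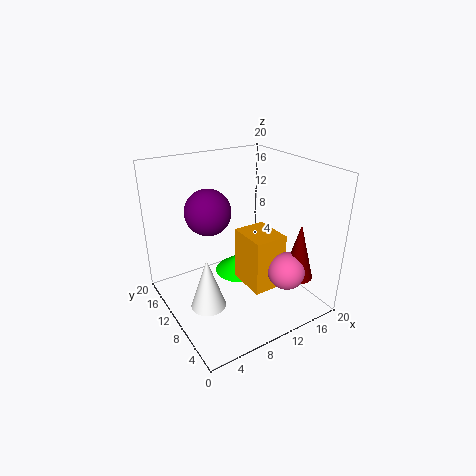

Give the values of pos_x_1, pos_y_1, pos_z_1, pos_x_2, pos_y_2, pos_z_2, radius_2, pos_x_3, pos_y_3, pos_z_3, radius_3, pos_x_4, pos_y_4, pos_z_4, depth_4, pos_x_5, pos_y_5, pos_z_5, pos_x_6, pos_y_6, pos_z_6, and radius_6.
pos_x_1 = 8.5; pos_y_1 = 16; pos_z_1 = 12; pos_x_2 = 5; pos_y_2 = 10; pos_z_2 = 0.5; radius_2 = 2.5; pos_x_3 = 15; pos_y_3 = 3; pos_z_3 = 6; radius_3 = 2; pos_x_4 = 9.5; pos_y_4 = 4.5; pos_z_4 = 4; depth_4 = 5.5; pos_x_5 = 13.5; pos_y_5 = 3.5; pos_z_5 = 7; pos_x_6 = 13.5; pos_y_6 = 15; pos_z_6 = 1; radius_6 = 4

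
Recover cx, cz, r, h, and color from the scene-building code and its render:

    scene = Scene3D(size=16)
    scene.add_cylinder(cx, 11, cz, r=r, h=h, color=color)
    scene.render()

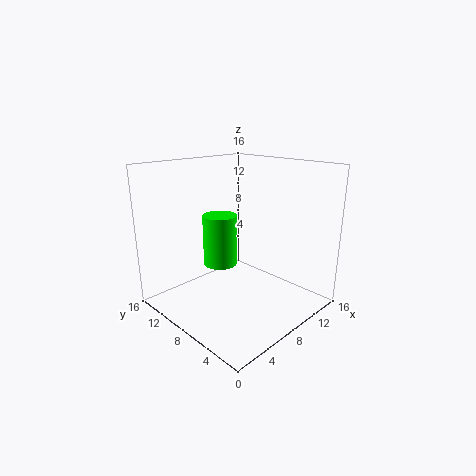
cx = 8; cz = 4; r = 2; h = 6; color = 'lime'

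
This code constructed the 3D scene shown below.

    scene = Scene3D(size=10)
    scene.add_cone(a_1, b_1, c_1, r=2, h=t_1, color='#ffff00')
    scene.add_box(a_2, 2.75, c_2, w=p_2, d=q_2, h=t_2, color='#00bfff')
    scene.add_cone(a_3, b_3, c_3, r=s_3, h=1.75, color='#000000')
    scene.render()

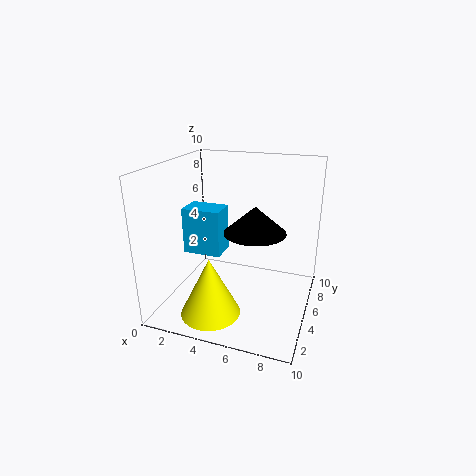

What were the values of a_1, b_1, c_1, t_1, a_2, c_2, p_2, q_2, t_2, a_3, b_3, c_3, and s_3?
a_1 = 4, b_1 = 2.25, c_1 = 0.5, t_1 = 4, a_2 = 2, c_2 = 4.5, p_2 = 2.5, q_2 = 1.75, t_2 = 3, a_3 = 6.5, b_3 = 4, c_3 = 6, s_3 = 2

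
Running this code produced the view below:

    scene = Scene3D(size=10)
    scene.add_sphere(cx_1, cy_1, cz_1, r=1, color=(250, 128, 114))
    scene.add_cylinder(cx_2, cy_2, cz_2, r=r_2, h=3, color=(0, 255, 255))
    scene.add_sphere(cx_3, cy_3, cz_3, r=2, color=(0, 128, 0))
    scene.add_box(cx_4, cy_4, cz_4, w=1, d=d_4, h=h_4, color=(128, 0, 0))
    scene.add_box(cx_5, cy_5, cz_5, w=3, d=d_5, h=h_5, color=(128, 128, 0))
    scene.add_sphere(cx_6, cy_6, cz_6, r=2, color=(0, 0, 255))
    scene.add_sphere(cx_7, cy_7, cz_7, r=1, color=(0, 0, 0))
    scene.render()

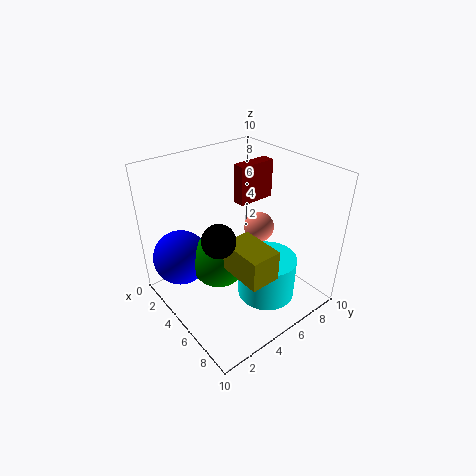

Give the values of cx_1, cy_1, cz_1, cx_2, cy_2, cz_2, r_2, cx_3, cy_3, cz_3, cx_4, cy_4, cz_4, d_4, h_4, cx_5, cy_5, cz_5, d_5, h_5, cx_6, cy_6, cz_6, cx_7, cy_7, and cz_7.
cx_1 = 6, cy_1 = 6, cz_1 = 6, cx_2 = 7, cy_2 = 6, cz_2 = 1, r_2 = 2, cx_3 = 4, cy_3 = 4, cz_3 = 3, cx_4 = 2, cy_4 = 7, cz_4 = 6, d_4 = 3, h_4 = 3, cx_5 = 6, cy_5 = 3, cz_5 = 4, d_5 = 2, h_5 = 2, cx_6 = 2, cy_6 = 2, cz_6 = 3, cx_7 = 7, cy_7 = 2, cz_7 = 7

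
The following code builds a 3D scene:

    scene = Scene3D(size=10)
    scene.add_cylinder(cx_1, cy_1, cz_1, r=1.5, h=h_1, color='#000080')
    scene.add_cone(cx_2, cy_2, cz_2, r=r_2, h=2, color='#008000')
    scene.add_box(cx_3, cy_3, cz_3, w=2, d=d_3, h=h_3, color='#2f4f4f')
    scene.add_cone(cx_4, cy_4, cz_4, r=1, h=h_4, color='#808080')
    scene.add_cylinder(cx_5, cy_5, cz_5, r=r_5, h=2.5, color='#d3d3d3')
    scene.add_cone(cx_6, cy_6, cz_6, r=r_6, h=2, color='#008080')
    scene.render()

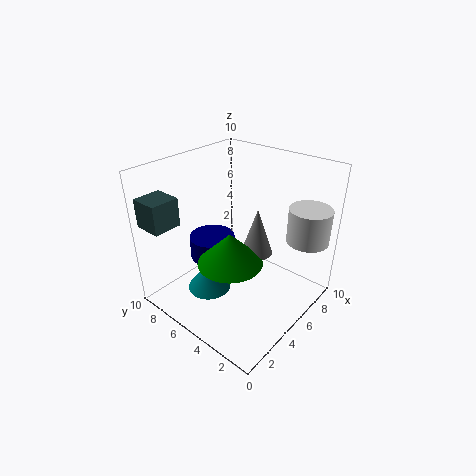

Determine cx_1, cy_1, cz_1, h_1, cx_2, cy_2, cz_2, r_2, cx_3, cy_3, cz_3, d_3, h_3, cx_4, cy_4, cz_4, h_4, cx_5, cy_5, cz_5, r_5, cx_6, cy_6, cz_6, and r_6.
cx_1 = 3.5
cy_1 = 6
cz_1 = 4
h_1 = 1.5
cx_2 = 2.5
cy_2 = 3.5
cz_2 = 5
r_2 = 2
cx_3 = 0.5
cy_3 = 8
cz_3 = 6
d_3 = 2
h_3 = 2
cx_4 = 4.5
cy_4 = 3
cz_4 = 5
h_4 = 3
cx_5 = 8.5
cy_5 = 1.5
cz_5 = 4.5
r_5 = 1.5
cx_6 = 3
cy_6 = 6
cz_6 = 1.5
r_6 = 1.5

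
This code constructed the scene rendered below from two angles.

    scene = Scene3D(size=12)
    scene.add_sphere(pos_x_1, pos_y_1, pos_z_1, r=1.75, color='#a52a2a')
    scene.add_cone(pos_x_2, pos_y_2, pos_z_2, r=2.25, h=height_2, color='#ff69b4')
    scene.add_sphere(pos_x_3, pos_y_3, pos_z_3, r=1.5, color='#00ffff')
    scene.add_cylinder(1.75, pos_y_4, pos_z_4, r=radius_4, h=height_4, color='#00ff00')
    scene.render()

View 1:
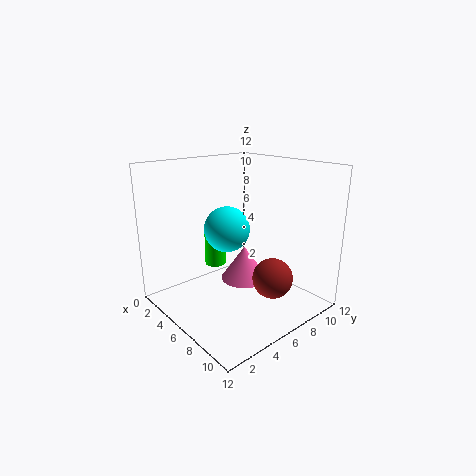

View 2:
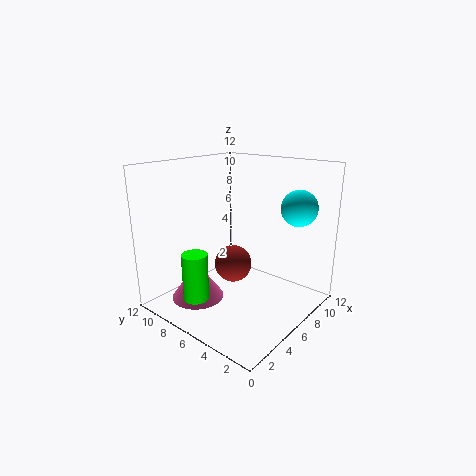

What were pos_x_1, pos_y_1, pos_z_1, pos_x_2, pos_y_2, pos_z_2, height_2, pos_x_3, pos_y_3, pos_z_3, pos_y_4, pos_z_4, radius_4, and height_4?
pos_x_1 = 8
pos_y_1 = 8.25
pos_z_1 = 2.25
pos_x_2 = 3.75
pos_y_2 = 8.75
pos_z_2 = 0.5
height_2 = 3.25
pos_x_3 = 9.25
pos_y_3 = 2.25
pos_z_3 = 8.5
pos_y_4 = 6.75
pos_z_4 = 2
radius_4 = 1
height_4 = 3.75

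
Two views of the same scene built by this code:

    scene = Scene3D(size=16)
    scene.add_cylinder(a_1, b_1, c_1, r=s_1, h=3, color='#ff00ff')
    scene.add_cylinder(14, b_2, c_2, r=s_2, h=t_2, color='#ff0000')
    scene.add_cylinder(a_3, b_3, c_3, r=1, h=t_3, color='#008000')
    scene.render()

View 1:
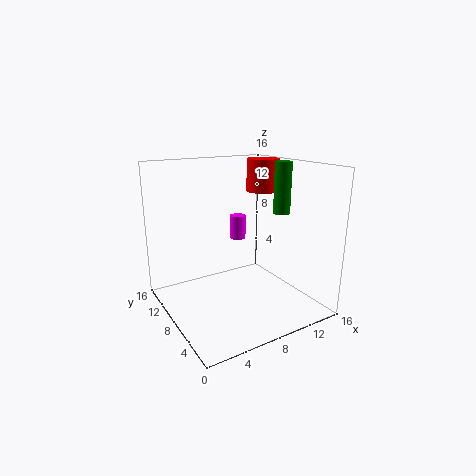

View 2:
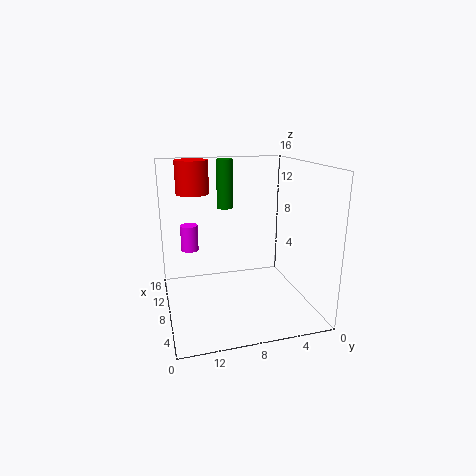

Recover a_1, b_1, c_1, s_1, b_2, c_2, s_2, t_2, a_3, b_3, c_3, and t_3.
a_1 = 11
b_1 = 13
c_1 = 6
s_1 = 1
b_2 = 12
c_2 = 12
s_2 = 2
t_2 = 4
a_3 = 14
b_3 = 8
c_3 = 10
t_3 = 6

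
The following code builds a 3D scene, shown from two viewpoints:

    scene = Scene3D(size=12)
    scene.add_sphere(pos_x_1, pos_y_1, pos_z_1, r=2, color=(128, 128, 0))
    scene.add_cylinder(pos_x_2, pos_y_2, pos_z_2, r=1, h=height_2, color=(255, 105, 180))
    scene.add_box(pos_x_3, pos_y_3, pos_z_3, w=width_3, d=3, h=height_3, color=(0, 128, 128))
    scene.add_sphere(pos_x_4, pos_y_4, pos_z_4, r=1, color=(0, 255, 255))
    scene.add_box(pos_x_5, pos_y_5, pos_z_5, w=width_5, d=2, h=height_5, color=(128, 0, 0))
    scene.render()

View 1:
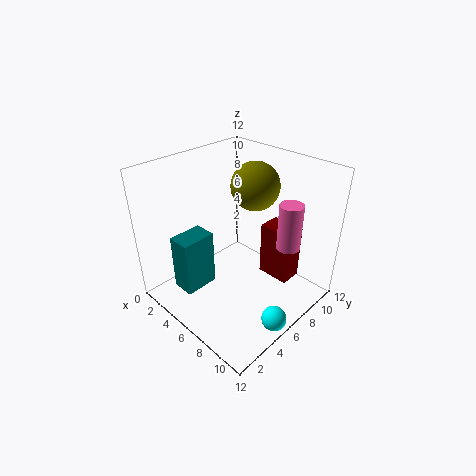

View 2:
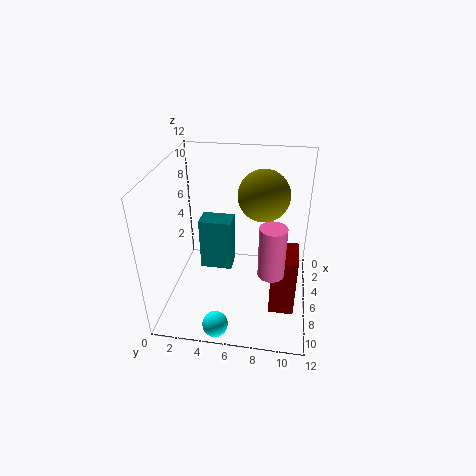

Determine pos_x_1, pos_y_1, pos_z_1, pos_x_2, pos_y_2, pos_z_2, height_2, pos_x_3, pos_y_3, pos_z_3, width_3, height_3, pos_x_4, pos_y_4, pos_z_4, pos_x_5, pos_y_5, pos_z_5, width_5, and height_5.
pos_x_1 = 6, pos_y_1 = 8, pos_z_1 = 10, pos_x_2 = 9, pos_y_2 = 9, pos_z_2 = 5, height_2 = 4, pos_x_3 = 2, pos_y_3 = 2, pos_z_3 = 1, width_3 = 2, height_3 = 5, pos_x_4 = 11, pos_y_4 = 5, pos_z_4 = 1, pos_x_5 = 6, pos_y_5 = 9, pos_z_5 = 1, width_5 = 3, height_5 = 5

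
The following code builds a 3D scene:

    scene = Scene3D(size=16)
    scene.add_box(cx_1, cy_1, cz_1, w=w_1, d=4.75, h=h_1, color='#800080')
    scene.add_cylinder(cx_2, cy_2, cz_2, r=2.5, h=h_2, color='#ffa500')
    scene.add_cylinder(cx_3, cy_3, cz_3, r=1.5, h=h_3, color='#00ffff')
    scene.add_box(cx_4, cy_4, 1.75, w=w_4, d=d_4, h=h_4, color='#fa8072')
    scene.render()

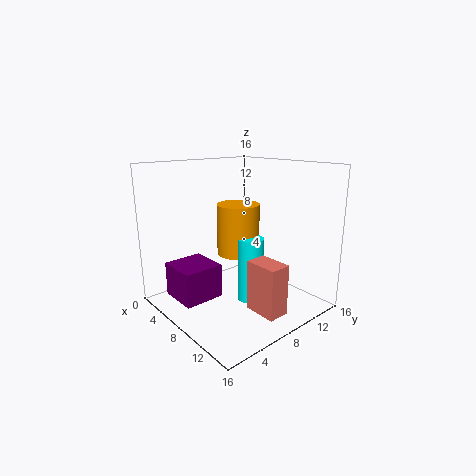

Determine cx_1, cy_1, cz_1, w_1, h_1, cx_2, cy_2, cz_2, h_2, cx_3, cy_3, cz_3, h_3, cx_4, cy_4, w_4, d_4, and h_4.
cx_1 = 1.5
cy_1 = 2.25
cz_1 = 0.5
w_1 = 4.75
h_1 = 4
cx_2 = 6
cy_2 = 9.75
cz_2 = 5.25
h_2 = 6
cx_3 = 8.5
cy_3 = 9.5
cz_3 = 0.25
h_3 = 7.5
cx_4 = 11.75
cy_4 = 6
w_4 = 3.5
d_4 = 2.25
h_4 = 5.25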